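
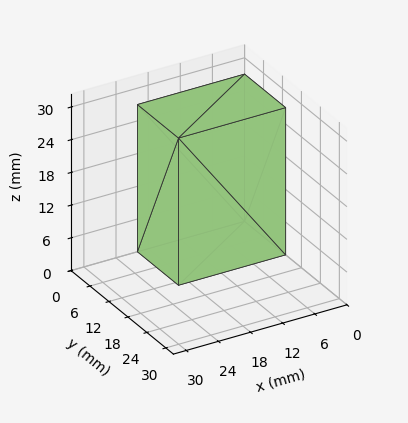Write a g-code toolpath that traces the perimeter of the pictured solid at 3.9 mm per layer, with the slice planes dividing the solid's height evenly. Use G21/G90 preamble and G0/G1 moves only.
Reading the render: the shape is a rectangular box, roughly 20 × 13 mm footprint and 27 mm tall (dimensions read to the nearest mm from the axis ticks). For the g-code, the solid's height is divided into equal slices at the stated Δz and each level perimeter traced with G1 moves after a G0 lift.

; perimeter-only toolpath
G21 ; units = mm
G90 ; absolute positioning
G28 ; home
; layer 1
G0 Z3.9
G0 X0.0 Y0.0
G1 X20.0 Y0.0
G1 X20.0 Y13.0
G1 X0.0 Y13.0
G1 X0.0 Y0.0
; layer 2
G0 Z7.7
G0 X0.0 Y0.0
G1 X20.0 Y0.0
G1 X20.0 Y13.0
G1 X0.0 Y13.0
G1 X0.0 Y0.0
; layer 3
G0 Z11.6
G0 X0.0 Y0.0
G1 X20.0 Y0.0
G1 X20.0 Y13.0
G1 X0.0 Y13.0
G1 X0.0 Y0.0
; layer 4
G0 Z15.4
G0 X0.0 Y0.0
G1 X20.0 Y0.0
G1 X20.0 Y13.0
G1 X0.0 Y13.0
G1 X0.0 Y0.0
; layer 5
G0 Z19.3
G0 X0.0 Y0.0
G1 X20.0 Y0.0
G1 X20.0 Y13.0
G1 X0.0 Y13.0
G1 X0.0 Y0.0
; layer 6
G0 Z23.1
G0 X0.0 Y0.0
G1 X20.0 Y0.0
G1 X20.0 Y13.0
G1 X0.0 Y13.0
G1 X0.0 Y0.0
; layer 7
G0 Z27.0
G0 X0.0 Y0.0
G1 X20.0 Y0.0
G1 X20.0 Y13.0
G1 X0.0 Y13.0
G1 X0.0 Y0.0
M2 ; end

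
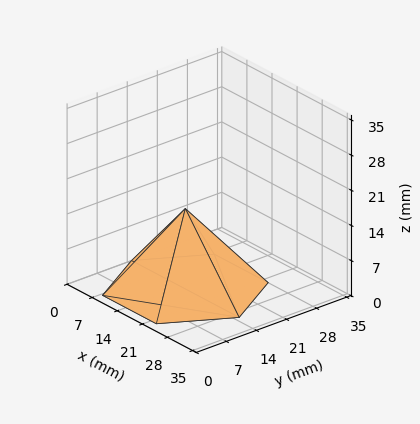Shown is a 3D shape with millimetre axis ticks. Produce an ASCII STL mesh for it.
Reading the render: the shape is a regular 6-sided pyramid, base circumscribed radius ≈ 15 mm, apex at z ≈ 16 mm (dimensions read to the nearest mm from the axis ticks). For the STL, each face is triangulated and given an outward normal.

solid part
  facet normal 0.0000 0.0000 -1.0000
    outer loop
      vertex 7.5 28.0 0.0
      vertex 22.5 28.0 0.0
      vertex 30.0 15.0 0.0
    endloop
  endfacet
  facet normal 0.0000 0.0000 -1.0000
    outer loop
      vertex 0.0 15.0 0.0
      vertex 7.5 28.0 0.0
      vertex 30.0 15.0 0.0
    endloop
  endfacet
  facet normal 0.0000 0.0000 -1.0000
    outer loop
      vertex 7.5 2.0 0.0
      vertex 0.0 15.0 0.0
      vertex 30.0 15.0 0.0
    endloop
  endfacet
  facet normal 0.0000 0.0000 -1.0000
    outer loop
      vertex 22.5 2.0 0.0
      vertex 7.5 2.0 0.0
      vertex 30.0 15.0 0.0
    endloop
  endfacet
  facet normal 0.6724 0.3879 0.6304
    outer loop
      vertex 30.0 15.0 0.0
      vertex 22.5 28.0 0.0
      vertex 15.0 15.0 16.0
    endloop
  endfacet
  facet normal 0.0000 0.7761 0.6306
    outer loop
      vertex 22.5 28.0 0.0
      vertex 7.5 28.0 0.0
      vertex 15.0 15.0 16.0
    endloop
  endfacet
  facet normal -0.6724 0.3879 0.6304
    outer loop
      vertex 7.5 28.0 0.0
      vertex 0.0 15.0 0.0
      vertex 15.0 15.0 16.0
    endloop
  endfacet
  facet normal -0.6724 -0.3879 0.6304
    outer loop
      vertex 0.0 15.0 0.0
      vertex 7.5 2.0 0.0
      vertex 15.0 15.0 16.0
    endloop
  endfacet
  facet normal 0.0000 -0.7761 0.6306
    outer loop
      vertex 7.5 2.0 0.0
      vertex 22.5 2.0 0.0
      vertex 15.0 15.0 16.0
    endloop
  endfacet
  facet normal 0.6724 -0.3879 0.6304
    outer loop
      vertex 22.5 2.0 0.0
      vertex 30.0 15.0 0.0
      vertex 15.0 15.0 16.0
    endloop
  endfacet
endsolid part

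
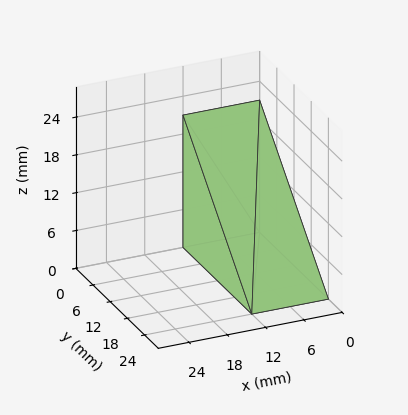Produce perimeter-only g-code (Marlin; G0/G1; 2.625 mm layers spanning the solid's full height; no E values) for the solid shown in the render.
Reading the render: the shape is a wedge (ramp): 12 × 24 mm base, rising to 21 mm along the y=0 edge and sloping linearly to z=0 at y=24 (dimensions read to the nearest mm from the axis ticks). For the g-code, the solid's height is divided into equal slices at the stated Δz and each level perimeter traced with G1 moves after a G0 lift.

; perimeter-only toolpath
G21 ; units = mm
G90 ; absolute positioning
G28 ; home
; layer 1
G0 Z2.625
G0 X0.000 Y0.000
G1 X12.000 Y0.000
G1 X12.000 Y21.000
G1 X0.000 Y21.000
G1 X0.000 Y0.000
; layer 2
G0 Z5.250
G0 X0.000 Y0.000
G1 X12.000 Y0.000
G1 X12.000 Y18.000
G1 X0.000 Y18.000
G1 X0.000 Y0.000
; layer 3
G0 Z7.875
G0 X0.000 Y0.000
G1 X12.000 Y0.000
G1 X12.000 Y15.000
G1 X0.000 Y15.000
G1 X0.000 Y0.000
; layer 4
G0 Z10.500
G0 X0.000 Y0.000
G1 X12.000 Y0.000
G1 X12.000 Y12.000
G1 X0.000 Y12.000
G1 X0.000 Y0.000
; layer 5
G0 Z13.125
G0 X0.000 Y0.000
G1 X12.000 Y0.000
G1 X12.000 Y9.000
G1 X0.000 Y9.000
G1 X0.000 Y0.000
; layer 6
G0 Z15.750
G0 X0.000 Y0.000
G1 X12.000 Y0.000
G1 X12.000 Y6.000
G1 X0.000 Y6.000
G1 X0.000 Y0.000
; layer 7
G0 Z18.375
G0 X0.000 Y0.000
G1 X12.000 Y0.000
G1 X12.000 Y3.000
G1 X0.000 Y3.000
G1 X0.000 Y0.000
M2 ; end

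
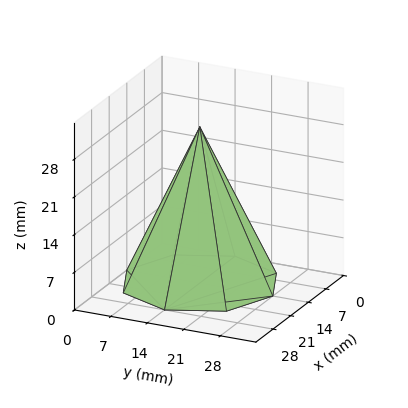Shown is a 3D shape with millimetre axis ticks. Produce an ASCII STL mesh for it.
Reading the render: the shape is a regular 8-sided pyramid, base circumscribed radius ≈ 14 mm, apex at z ≈ 29 mm (dimensions read to the nearest mm from the axis ticks). For the STL, each face is triangulated and given an outward normal.

solid part
  facet normal 0.0000 0.0000 -1.0000
    outer loop
      vertex 14.00 28.00 0.00
      vertex 23.90 23.90 0.00
      vertex 28.00 14.00 0.00
    endloop
  endfacet
  facet normal 0.0000 0.0000 -1.0000
    outer loop
      vertex 4.10 23.90 0.00
      vertex 14.00 28.00 0.00
      vertex 28.00 14.00 0.00
    endloop
  endfacet
  facet normal 0.0000 0.0000 -1.0000
    outer loop
      vertex 0.00 14.00 0.00
      vertex 4.10 23.90 0.00
      vertex 28.00 14.00 0.00
    endloop
  endfacet
  facet normal 0.0000 0.0000 -1.0000
    outer loop
      vertex 4.10 4.10 0.00
      vertex 0.00 14.00 0.00
      vertex 28.00 14.00 0.00
    endloop
  endfacet
  facet normal 0.0000 0.0000 -1.0000
    outer loop
      vertex 14.00 0.00 0.00
      vertex 4.10 4.10 0.00
      vertex 28.00 14.00 0.00
    endloop
  endfacet
  facet normal 0.0000 0.0000 -1.0000
    outer loop
      vertex 23.90 4.10 0.00
      vertex 14.00 0.00 0.00
      vertex 28.00 14.00 0.00
    endloop
  endfacet
  facet normal 0.8438 0.3494 0.4073
    outer loop
      vertex 28.00 14.00 0.00
      vertex 23.90 23.90 0.00
      vertex 14.00 14.00 29.00
    endloop
  endfacet
  facet normal 0.3494 0.8438 0.4073
    outer loop
      vertex 23.90 23.90 0.00
      vertex 14.00 28.00 0.00
      vertex 14.00 14.00 29.00
    endloop
  endfacet
  facet normal -0.3494 0.8438 0.4073
    outer loop
      vertex 14.00 28.00 0.00
      vertex 4.10 23.90 0.00
      vertex 14.00 14.00 29.00
    endloop
  endfacet
  facet normal -0.8438 0.3494 0.4073
    outer loop
      vertex 4.10 23.90 0.00
      vertex 0.00 14.00 0.00
      vertex 14.00 14.00 29.00
    endloop
  endfacet
  facet normal -0.8438 -0.3494 0.4073
    outer loop
      vertex 0.00 14.00 0.00
      vertex 4.10 4.10 0.00
      vertex 14.00 14.00 29.00
    endloop
  endfacet
  facet normal -0.3494 -0.8438 0.4073
    outer loop
      vertex 4.10 4.10 0.00
      vertex 14.00 0.00 0.00
      vertex 14.00 14.00 29.00
    endloop
  endfacet
  facet normal 0.3494 -0.8438 0.4073
    outer loop
      vertex 14.00 0.00 0.00
      vertex 23.90 4.10 0.00
      vertex 14.00 14.00 29.00
    endloop
  endfacet
  facet normal 0.8438 -0.3494 0.4073
    outer loop
      vertex 23.90 4.10 0.00
      vertex 28.00 14.00 0.00
      vertex 14.00 14.00 29.00
    endloop
  endfacet
endsolid part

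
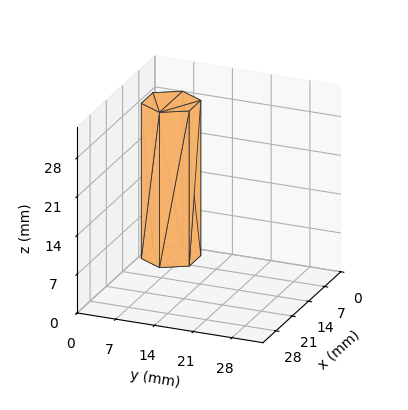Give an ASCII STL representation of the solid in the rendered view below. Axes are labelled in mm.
Reading the render: the shape is a regular 6-sided prism (a cylinder approximated with 6 flat sides), circumscribed radius ≈ 5 mm, height ≈ 28 mm (dimensions read to the nearest mm from the axis ticks). For the STL, each face is triangulated and given an outward normal.

solid part
  facet normal 0.0000 0.0000 -1.0000
    outer loop
      vertex 2.500 9.330 0.000
      vertex 7.500 9.330 0.000
      vertex 10.000 5.000 0.000
    endloop
  endfacet
  facet normal 0.0000 0.0000 -1.0000
    outer loop
      vertex 0.000 5.000 0.000
      vertex 2.500 9.330 0.000
      vertex 10.000 5.000 0.000
    endloop
  endfacet
  facet normal 0.0000 0.0000 -1.0000
    outer loop
      vertex 2.500 0.670 0.000
      vertex 0.000 5.000 0.000
      vertex 10.000 5.000 0.000
    endloop
  endfacet
  facet normal 0.0000 0.0000 -1.0000
    outer loop
      vertex 7.500 0.670 0.000
      vertex 2.500 0.670 0.000
      vertex 10.000 5.000 0.000
    endloop
  endfacet
  facet normal 0.0000 0.0000 1.0000
    outer loop
      vertex 10.000 5.000 28.000
      vertex 7.500 9.330 28.000
      vertex 2.500 9.330 28.000
    endloop
  endfacet
  facet normal 0.0000 0.0000 1.0000
    outer loop
      vertex 10.000 5.000 28.000
      vertex 2.500 9.330 28.000
      vertex 0.000 5.000 28.000
    endloop
  endfacet
  facet normal 0.0000 0.0000 1.0000
    outer loop
      vertex 10.000 5.000 28.000
      vertex 0.000 5.000 28.000
      vertex 2.500 0.670 28.000
    endloop
  endfacet
  facet normal 0.0000 0.0000 1.0000
    outer loop
      vertex 10.000 5.000 28.000
      vertex 2.500 0.670 28.000
      vertex 7.500 0.670 28.000
    endloop
  endfacet
  facet normal 0.8660 0.5000 0.0000
    outer loop
      vertex 10.000 5.000 0.000
      vertex 7.500 9.330 0.000
      vertex 7.500 9.330 28.000
    endloop
  endfacet
  facet normal 0.8660 0.5000 0.0000
    outer loop
      vertex 10.000 5.000 0.000
      vertex 7.500 9.330 28.000
      vertex 10.000 5.000 28.000
    endloop
  endfacet
  facet normal 0.0000 1.0000 0.0000
    outer loop
      vertex 7.500 9.330 0.000
      vertex 2.500 9.330 0.000
      vertex 2.500 9.330 28.000
    endloop
  endfacet
  facet normal 0.0000 1.0000 0.0000
    outer loop
      vertex 7.500 9.330 0.000
      vertex 2.500 9.330 28.000
      vertex 7.500 9.330 28.000
    endloop
  endfacet
  facet normal -0.8660 0.5000 0.0000
    outer loop
      vertex 2.500 9.330 0.000
      vertex 0.000 5.000 0.000
      vertex 0.000 5.000 28.000
    endloop
  endfacet
  facet normal -0.8660 0.5000 0.0000
    outer loop
      vertex 2.500 9.330 0.000
      vertex 0.000 5.000 28.000
      vertex 2.500 9.330 28.000
    endloop
  endfacet
  facet normal -0.8660 -0.5000 0.0000
    outer loop
      vertex 0.000 5.000 0.000
      vertex 2.500 0.670 0.000
      vertex 2.500 0.670 28.000
    endloop
  endfacet
  facet normal -0.8660 -0.5000 0.0000
    outer loop
      vertex 0.000 5.000 0.000
      vertex 2.500 0.670 28.000
      vertex 0.000 5.000 28.000
    endloop
  endfacet
  facet normal 0.0000 -1.0000 0.0000
    outer loop
      vertex 2.500 0.670 0.000
      vertex 7.500 0.670 0.000
      vertex 7.500 0.670 28.000
    endloop
  endfacet
  facet normal 0.0000 -1.0000 0.0000
    outer loop
      vertex 2.500 0.670 0.000
      vertex 7.500 0.670 28.000
      vertex 2.500 0.670 28.000
    endloop
  endfacet
  facet normal 0.8660 -0.5000 0.0000
    outer loop
      vertex 7.500 0.670 0.000
      vertex 10.000 5.000 0.000
      vertex 10.000 5.000 28.000
    endloop
  endfacet
  facet normal 0.8660 -0.5000 0.0000
    outer loop
      vertex 7.500 0.670 0.000
      vertex 10.000 5.000 28.000
      vertex 7.500 0.670 28.000
    endloop
  endfacet
endsolid part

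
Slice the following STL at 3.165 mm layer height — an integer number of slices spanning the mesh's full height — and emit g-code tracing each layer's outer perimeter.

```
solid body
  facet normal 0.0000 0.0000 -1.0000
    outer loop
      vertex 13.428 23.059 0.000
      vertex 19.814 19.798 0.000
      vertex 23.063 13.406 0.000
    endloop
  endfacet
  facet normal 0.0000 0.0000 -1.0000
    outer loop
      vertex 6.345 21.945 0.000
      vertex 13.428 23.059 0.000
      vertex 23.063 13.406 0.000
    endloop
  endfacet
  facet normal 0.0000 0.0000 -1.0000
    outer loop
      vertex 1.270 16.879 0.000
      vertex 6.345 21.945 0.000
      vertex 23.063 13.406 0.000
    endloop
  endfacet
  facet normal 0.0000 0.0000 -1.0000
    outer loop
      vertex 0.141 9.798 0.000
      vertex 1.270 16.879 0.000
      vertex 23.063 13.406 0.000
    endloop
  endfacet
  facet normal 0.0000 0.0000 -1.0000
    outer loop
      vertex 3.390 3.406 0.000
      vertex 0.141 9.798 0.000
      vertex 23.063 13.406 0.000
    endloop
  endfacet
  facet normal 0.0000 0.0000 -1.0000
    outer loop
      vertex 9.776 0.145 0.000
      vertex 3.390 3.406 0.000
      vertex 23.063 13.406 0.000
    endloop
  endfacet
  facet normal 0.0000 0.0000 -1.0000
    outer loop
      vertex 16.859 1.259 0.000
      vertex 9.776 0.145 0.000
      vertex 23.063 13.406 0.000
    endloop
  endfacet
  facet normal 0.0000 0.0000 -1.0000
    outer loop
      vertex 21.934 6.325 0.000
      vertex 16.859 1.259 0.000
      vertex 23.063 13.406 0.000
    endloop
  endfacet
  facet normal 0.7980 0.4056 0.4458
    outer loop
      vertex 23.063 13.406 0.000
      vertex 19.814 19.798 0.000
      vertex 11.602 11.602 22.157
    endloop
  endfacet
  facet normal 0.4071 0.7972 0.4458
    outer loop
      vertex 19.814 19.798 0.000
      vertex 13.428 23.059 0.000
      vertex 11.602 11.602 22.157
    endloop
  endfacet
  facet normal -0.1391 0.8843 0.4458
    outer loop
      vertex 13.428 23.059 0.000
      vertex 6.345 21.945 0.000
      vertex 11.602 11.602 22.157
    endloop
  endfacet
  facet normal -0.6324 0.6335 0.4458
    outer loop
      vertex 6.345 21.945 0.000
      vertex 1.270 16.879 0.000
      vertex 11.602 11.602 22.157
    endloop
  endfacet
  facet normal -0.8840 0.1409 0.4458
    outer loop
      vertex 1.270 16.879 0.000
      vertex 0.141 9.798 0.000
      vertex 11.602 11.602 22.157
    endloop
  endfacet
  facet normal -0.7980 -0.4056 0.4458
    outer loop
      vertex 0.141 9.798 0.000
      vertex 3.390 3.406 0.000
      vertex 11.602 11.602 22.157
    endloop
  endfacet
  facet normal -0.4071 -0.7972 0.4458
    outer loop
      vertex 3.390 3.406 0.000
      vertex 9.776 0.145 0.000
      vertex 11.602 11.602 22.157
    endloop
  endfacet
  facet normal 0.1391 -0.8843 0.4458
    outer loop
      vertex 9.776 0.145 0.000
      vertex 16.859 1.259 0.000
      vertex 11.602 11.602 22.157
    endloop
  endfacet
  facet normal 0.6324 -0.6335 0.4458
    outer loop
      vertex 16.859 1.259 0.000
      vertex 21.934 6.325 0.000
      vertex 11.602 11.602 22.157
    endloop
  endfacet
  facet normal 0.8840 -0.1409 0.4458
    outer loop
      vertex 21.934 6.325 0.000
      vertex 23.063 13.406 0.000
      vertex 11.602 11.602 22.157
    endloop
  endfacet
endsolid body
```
; perimeter-only toolpath
G21 ; units = mm
G90 ; absolute positioning
G28 ; home
; layer 1
G0 Z3.165
G0 X21.426 Y13.148
G1 X18.641 Y18.627
G1 X13.167 Y21.422
G1 X7.096 Y20.467
G1 X2.746 Y16.125
G1 X1.778 Y10.056
G1 X4.563 Y4.577
G1 X10.037 Y1.782
G1 X16.108 Y2.737
G1 X20.458 Y7.079
G1 X21.426 Y13.148
; layer 2
G0 Z6.331
G0 X19.788 Y12.891
G1 X17.468 Y17.456
G1 X12.906 Y19.786
G1 X7.847 Y18.990
G1 X4.222 Y15.371
G1 X3.416 Y10.313
G1 X5.736 Y5.748
G1 X10.298 Y3.418
G1 X15.357 Y4.214
G1 X18.982 Y7.833
G1 X19.788 Y12.891
; layer 3
G0 Z9.496
G0 X18.151 Y12.633
G1 X16.295 Y16.285
G1 X12.645 Y18.149
G1 X8.598 Y17.512
G1 X5.698 Y14.617
G1 X5.053 Y10.571
G1 X6.909 Y6.919
G1 X10.559 Y5.055
G1 X14.606 Y5.692
G1 X17.506 Y8.587
G1 X18.151 Y12.633
; layer 4
G0 Z12.661
G0 X16.514 Y12.375
G1 X15.121 Y15.115
G1 X12.385 Y16.512
G1 X9.349 Y16.035
G1 X7.174 Y13.864
G1 X6.690 Y10.829
G1 X8.083 Y8.089
G1 X10.819 Y6.692
G1 X13.855 Y7.169
G1 X16.030 Y9.340
G1 X16.514 Y12.375
; layer 5
G0 Z15.826
G0 X14.877 Y12.117
G1 X13.948 Y13.944
G1 X12.124 Y14.875
G1 X10.100 Y14.557
G1 X8.650 Y13.110
G1 X8.327 Y11.087
G1 X9.256 Y9.260
G1 X11.080 Y8.329
G1 X13.104 Y8.647
G1 X14.554 Y10.094
G1 X14.877 Y12.117
; layer 6
G0 Z18.992
G0 X13.239 Y11.860
G1 X12.775 Y12.773
G1 X11.863 Y13.239
G1 X10.851 Y13.080
G1 X10.126 Y12.356
G1 X9.965 Y11.344
G1 X10.429 Y10.431
G1 X11.341 Y9.965
G1 X12.353 Y10.124
G1 X13.078 Y10.848
G1 X13.239 Y11.860
M2 ; end

The solid is a regular 10-sided pyramid, base circumscribed radius ≈ 11.6 mm, apex at z ≈ 22.2 mm. Slicing at Δz = 3.165 mm — 7 equal slices spanning the solid's height, so layer i sits at z = i·h/7 — gives 6 non-empty perimeters. Each is a 10-segment closed polygon; G0 lifts to the layer z and rapids to the start vertex, then G1 traces the edges. The cross-section shrinks linearly with z (the slice at the apex is degenerate and omitted).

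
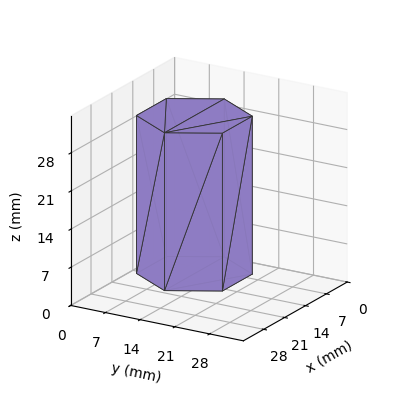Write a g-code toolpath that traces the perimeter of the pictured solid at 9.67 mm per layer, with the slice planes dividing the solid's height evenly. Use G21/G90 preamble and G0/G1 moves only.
Reading the render: the shape is a regular 6-sided prism (a cylinder approximated with 6 flat sides), circumscribed radius ≈ 10 mm, height ≈ 29 mm (dimensions read to the nearest mm from the axis ticks). For the g-code, the solid's height is divided into equal slices at the stated Δz and each level perimeter traced with G1 moves after a G0 lift.

; perimeter-only toolpath
G21 ; units = mm
G90 ; absolute positioning
G28 ; home
; layer 1
G0 Z9.67
G0 X20.00 Y10.00
G1 X15.00 Y18.66
G1 X5.00 Y18.66
G1 X0.00 Y10.00
G1 X5.00 Y1.34
G1 X15.00 Y1.34
G1 X20.00 Y10.00
; layer 2
G0 Z19.33
G0 X20.00 Y10.00
G1 X15.00 Y18.66
G1 X5.00 Y18.66
G1 X0.00 Y10.00
G1 X5.00 Y1.34
G1 X15.00 Y1.34
G1 X20.00 Y10.00
; layer 3
G0 Z29.00
G0 X20.00 Y10.00
G1 X15.00 Y18.66
G1 X5.00 Y18.66
G1 X0.00 Y10.00
G1 X5.00 Y1.34
G1 X15.00 Y1.34
G1 X20.00 Y10.00
M2 ; end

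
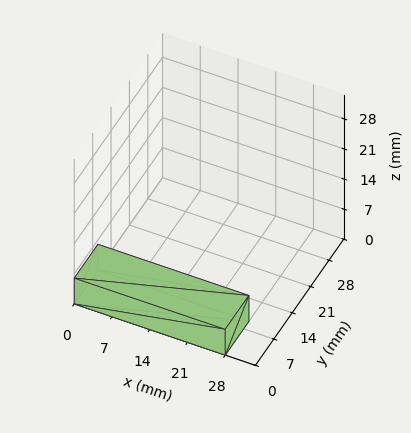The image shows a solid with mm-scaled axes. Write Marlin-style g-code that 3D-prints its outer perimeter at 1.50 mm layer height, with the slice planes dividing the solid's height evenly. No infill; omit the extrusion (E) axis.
Reading the render: the shape is a rectangular box, roughly 28 × 9 mm footprint and 6 mm tall (dimensions read to the nearest mm from the axis ticks). For the g-code, the solid's height is divided into equal slices at the stated Δz and each level perimeter traced with G1 moves after a G0 lift.

; perimeter-only toolpath
G21 ; units = mm
G90 ; absolute positioning
G28 ; home
; layer 1
G0 Z1.50
G0 X0.00 Y0.00
G1 X28.00 Y0.00
G1 X28.00 Y9.00
G1 X0.00 Y9.00
G1 X0.00 Y0.00
; layer 2
G0 Z3.00
G0 X0.00 Y0.00
G1 X28.00 Y0.00
G1 X28.00 Y9.00
G1 X0.00 Y9.00
G1 X0.00 Y0.00
; layer 3
G0 Z4.50
G0 X0.00 Y0.00
G1 X28.00 Y0.00
G1 X28.00 Y9.00
G1 X0.00 Y9.00
G1 X0.00 Y0.00
; layer 4
G0 Z6.00
G0 X0.00 Y0.00
G1 X28.00 Y0.00
G1 X28.00 Y9.00
G1 X0.00 Y9.00
G1 X0.00 Y0.00
M2 ; end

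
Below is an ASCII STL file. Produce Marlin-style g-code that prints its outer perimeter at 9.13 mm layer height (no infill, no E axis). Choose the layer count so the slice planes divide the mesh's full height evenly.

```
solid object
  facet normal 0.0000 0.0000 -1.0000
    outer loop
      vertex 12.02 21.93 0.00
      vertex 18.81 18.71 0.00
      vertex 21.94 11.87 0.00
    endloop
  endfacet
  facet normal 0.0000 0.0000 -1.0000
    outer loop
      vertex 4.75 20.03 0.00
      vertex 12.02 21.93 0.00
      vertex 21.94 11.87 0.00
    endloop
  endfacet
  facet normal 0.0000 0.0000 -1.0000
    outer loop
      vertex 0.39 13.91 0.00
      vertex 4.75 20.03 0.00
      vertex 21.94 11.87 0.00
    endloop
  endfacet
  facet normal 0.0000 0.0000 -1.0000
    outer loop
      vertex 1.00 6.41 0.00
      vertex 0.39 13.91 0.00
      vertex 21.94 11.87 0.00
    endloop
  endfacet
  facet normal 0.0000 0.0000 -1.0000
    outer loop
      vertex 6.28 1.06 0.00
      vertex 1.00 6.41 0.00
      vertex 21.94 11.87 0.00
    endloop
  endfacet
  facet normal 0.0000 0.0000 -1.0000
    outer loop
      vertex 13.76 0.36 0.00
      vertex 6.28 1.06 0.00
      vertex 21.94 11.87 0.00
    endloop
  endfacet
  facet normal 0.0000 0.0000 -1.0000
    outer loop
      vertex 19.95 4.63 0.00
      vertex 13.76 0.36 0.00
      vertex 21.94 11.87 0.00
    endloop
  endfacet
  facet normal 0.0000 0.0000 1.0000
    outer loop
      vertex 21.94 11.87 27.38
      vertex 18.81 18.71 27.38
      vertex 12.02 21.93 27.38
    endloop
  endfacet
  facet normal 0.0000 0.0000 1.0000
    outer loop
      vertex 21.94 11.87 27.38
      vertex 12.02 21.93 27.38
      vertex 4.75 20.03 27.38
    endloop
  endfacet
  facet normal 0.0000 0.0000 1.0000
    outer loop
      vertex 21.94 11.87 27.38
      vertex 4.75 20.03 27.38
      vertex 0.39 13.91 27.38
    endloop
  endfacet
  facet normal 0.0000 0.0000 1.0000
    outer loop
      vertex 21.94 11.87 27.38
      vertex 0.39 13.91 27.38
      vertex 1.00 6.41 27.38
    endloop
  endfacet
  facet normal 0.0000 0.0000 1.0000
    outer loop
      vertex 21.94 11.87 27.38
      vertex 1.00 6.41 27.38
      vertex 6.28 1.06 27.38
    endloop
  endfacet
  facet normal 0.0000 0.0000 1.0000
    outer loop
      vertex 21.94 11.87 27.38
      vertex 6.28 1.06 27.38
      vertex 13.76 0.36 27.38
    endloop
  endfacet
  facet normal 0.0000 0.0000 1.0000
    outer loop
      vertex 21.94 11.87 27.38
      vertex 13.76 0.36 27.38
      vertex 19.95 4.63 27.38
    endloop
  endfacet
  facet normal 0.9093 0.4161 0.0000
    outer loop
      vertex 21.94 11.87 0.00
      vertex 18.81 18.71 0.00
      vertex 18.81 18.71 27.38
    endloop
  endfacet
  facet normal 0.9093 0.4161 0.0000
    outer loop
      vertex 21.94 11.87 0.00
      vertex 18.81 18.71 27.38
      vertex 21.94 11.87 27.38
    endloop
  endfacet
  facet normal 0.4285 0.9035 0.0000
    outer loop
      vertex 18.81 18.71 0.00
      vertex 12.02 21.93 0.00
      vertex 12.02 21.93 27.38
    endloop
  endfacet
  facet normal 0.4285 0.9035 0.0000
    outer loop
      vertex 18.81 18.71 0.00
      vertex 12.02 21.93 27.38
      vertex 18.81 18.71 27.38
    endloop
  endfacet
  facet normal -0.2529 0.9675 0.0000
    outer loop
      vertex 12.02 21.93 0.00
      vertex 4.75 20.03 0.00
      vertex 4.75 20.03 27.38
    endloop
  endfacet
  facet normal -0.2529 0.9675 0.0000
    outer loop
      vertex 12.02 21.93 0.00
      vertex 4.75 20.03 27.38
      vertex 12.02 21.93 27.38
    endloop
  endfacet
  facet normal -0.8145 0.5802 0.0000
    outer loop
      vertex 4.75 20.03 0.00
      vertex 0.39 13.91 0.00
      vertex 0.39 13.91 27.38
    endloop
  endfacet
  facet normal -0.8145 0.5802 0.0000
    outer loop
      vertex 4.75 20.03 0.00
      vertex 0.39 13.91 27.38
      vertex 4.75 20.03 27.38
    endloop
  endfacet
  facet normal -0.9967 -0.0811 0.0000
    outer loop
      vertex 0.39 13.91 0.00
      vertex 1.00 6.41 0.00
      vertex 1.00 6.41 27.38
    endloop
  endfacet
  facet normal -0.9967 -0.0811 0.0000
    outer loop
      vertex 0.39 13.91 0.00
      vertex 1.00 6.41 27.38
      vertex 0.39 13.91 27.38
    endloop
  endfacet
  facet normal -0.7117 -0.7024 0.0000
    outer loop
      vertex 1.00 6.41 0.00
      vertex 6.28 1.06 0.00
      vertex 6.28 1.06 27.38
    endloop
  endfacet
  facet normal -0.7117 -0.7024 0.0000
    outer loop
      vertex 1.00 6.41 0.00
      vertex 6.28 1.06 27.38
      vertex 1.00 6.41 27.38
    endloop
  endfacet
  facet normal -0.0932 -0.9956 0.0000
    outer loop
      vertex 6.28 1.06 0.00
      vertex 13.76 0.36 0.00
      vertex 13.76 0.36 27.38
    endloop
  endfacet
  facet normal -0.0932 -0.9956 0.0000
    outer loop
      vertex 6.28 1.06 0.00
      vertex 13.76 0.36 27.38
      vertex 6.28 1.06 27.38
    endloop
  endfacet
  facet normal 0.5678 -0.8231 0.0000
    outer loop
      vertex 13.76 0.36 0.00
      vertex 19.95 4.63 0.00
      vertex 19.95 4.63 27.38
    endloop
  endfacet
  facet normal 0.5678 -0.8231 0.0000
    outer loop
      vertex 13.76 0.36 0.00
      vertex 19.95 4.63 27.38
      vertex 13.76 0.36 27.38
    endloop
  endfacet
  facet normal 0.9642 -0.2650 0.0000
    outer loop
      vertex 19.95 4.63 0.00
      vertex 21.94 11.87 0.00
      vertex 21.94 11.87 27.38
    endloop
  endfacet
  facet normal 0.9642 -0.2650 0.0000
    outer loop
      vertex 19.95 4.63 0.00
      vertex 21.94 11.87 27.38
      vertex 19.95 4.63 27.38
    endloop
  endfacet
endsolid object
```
; perimeter-only toolpath
G21 ; units = mm
G90 ; absolute positioning
G28 ; home
; layer 1
G0 Z9.13
G0 X21.94 Y11.87
G1 X18.81 Y18.71
G1 X12.02 Y21.93
G1 X4.75 Y20.03
G1 X0.39 Y13.91
G1 X1.00 Y6.41
G1 X6.28 Y1.06
G1 X13.76 Y0.36
G1 X19.95 Y4.63
G1 X21.94 Y11.87
; layer 2
G0 Z18.25
G0 X21.94 Y11.87
G1 X18.81 Y18.71
G1 X12.02 Y21.93
G1 X4.75 Y20.03
G1 X0.39 Y13.91
G1 X1.00 Y6.41
G1 X6.28 Y1.06
G1 X13.76 Y0.36
G1 X19.95 Y4.63
G1 X21.94 Y11.87
; layer 3
G0 Z27.38
G0 X21.94 Y11.87
G1 X18.81 Y18.71
G1 X12.02 Y21.93
G1 X4.75 Y20.03
G1 X0.39 Y13.91
G1 X1.00 Y6.41
G1 X6.28 Y1.06
G1 X13.76 Y0.36
G1 X19.95 Y4.63
G1 X21.94 Y11.87
M2 ; end

The solid is a regular 9-sided prism (a cylinder approximated with 9 flat sides), circumscribed radius ≈ 11 mm, height ≈ 27.4 mm. Slicing at Δz = 9.13 mm — 3 equal slices spanning the solid's height, so layer i sits at z = i·h/3 — gives 3 non-empty perimeters. Each is a 9-segment closed polygon; G0 lifts to the layer z and rapids to the start vertex, then G1 traces the edges.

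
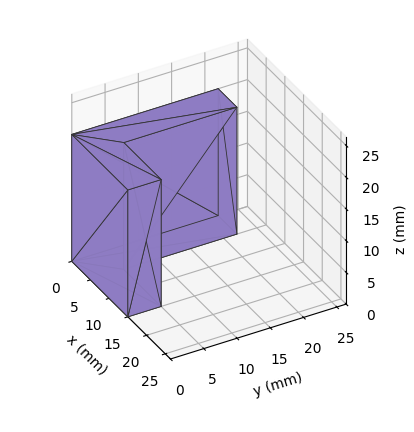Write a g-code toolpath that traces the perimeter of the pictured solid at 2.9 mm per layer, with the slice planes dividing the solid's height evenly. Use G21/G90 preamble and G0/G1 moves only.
Reading the render: the shape is an L-shaped prism: outer 15 × 22 mm, arm thicknesses ≈ 5 mm (horizontal) and 5 mm (vertical), extruded 20 mm in z (dimensions read to the nearest mm from the axis ticks). For the g-code, the solid's height is divided into equal slices at the stated Δz and each level perimeter traced with G1 moves after a G0 lift.

; perimeter-only toolpath
G21 ; units = mm
G90 ; absolute positioning
G28 ; home
; layer 1
G0 Z2.9
G0 X0.0 Y0.0
G1 X15.0 Y0.0
G1 X15.0 Y5.0
G1 X5.0 Y5.0
G1 X5.0 Y22.0
G1 X0.0 Y22.0
G1 X0.0 Y0.0
; layer 2
G0 Z5.7
G0 X0.0 Y0.0
G1 X15.0 Y0.0
G1 X15.0 Y5.0
G1 X5.0 Y5.0
G1 X5.0 Y22.0
G1 X0.0 Y22.0
G1 X0.0 Y0.0
; layer 3
G0 Z8.6
G0 X0.0 Y0.0
G1 X15.0 Y0.0
G1 X15.0 Y5.0
G1 X5.0 Y5.0
G1 X5.0 Y22.0
G1 X0.0 Y22.0
G1 X0.0 Y0.0
; layer 4
G0 Z11.4
G0 X0.0 Y0.0
G1 X15.0 Y0.0
G1 X15.0 Y5.0
G1 X5.0 Y5.0
G1 X5.0 Y22.0
G1 X0.0 Y22.0
G1 X0.0 Y0.0
; layer 5
G0 Z14.3
G0 X0.0 Y0.0
G1 X15.0 Y0.0
G1 X15.0 Y5.0
G1 X5.0 Y5.0
G1 X5.0 Y22.0
G1 X0.0 Y22.0
G1 X0.0 Y0.0
; layer 6
G0 Z17.1
G0 X0.0 Y0.0
G1 X15.0 Y0.0
G1 X15.0 Y5.0
G1 X5.0 Y5.0
G1 X5.0 Y22.0
G1 X0.0 Y22.0
G1 X0.0 Y0.0
; layer 7
G0 Z20.0
G0 X0.0 Y0.0
G1 X15.0 Y0.0
G1 X15.0 Y5.0
G1 X5.0 Y5.0
G1 X5.0 Y22.0
G1 X0.0 Y22.0
G1 X0.0 Y0.0
M2 ; end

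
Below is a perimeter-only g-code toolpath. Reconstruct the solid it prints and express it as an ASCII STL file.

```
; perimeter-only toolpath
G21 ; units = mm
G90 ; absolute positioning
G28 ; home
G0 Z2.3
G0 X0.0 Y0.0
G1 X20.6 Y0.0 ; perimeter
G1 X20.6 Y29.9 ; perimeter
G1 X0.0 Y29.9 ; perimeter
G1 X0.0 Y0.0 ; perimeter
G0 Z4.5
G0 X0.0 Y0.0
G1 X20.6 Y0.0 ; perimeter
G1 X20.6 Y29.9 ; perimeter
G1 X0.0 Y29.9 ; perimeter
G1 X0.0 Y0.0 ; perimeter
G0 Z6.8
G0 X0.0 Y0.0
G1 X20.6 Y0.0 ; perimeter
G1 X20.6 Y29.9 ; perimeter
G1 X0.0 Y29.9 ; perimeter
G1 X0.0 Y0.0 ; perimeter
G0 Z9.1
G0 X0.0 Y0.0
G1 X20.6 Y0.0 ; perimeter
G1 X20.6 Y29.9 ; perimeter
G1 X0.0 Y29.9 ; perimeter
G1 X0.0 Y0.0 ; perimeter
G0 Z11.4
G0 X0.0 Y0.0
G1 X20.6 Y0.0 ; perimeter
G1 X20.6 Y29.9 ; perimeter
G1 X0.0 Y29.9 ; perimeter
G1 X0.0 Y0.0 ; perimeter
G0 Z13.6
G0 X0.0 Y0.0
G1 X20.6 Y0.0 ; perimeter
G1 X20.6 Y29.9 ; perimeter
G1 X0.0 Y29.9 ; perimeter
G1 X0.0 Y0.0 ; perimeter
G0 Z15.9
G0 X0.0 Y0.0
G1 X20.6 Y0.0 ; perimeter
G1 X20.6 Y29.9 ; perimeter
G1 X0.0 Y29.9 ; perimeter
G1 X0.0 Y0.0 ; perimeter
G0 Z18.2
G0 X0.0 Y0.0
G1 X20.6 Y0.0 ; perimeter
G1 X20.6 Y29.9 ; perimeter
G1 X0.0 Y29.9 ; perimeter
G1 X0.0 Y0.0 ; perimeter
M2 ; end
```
solid part
  facet normal 0.0000 0.0000 -1.0000
    outer loop
      vertex 20.6 29.9 0.0
      vertex 20.6 0.0 0.0
      vertex 0.0 0.0 0.0
    endloop
  endfacet
  facet normal 0.0000 0.0000 -1.0000
    outer loop
      vertex 0.0 29.9 0.0
      vertex 20.6 29.9 0.0
      vertex 0.0 0.0 0.0
    endloop
  endfacet
  facet normal 0.0000 0.0000 1.0000
    outer loop
      vertex 0.0 0.0 18.2
      vertex 20.6 0.0 18.2
      vertex 20.6 29.9 18.2
    endloop
  endfacet
  facet normal 0.0000 0.0000 1.0000
    outer loop
      vertex 0.0 0.0 18.2
      vertex 20.6 29.9 18.2
      vertex 0.0 29.9 18.2
    endloop
  endfacet
  facet normal 0.0000 -1.0000 0.0000
    outer loop
      vertex 0.0 0.0 0.0
      vertex 20.6 0.0 0.0
      vertex 20.6 0.0 18.2
    endloop
  endfacet
  facet normal 0.0000 -1.0000 0.0000
    outer loop
      vertex 0.0 0.0 0.0
      vertex 20.6 0.0 18.2
      vertex 0.0 0.0 18.2
    endloop
  endfacet
  facet normal 0.0000 1.0000 0.0000
    outer loop
      vertex 20.6 29.9 18.2
      vertex 20.6 29.9 0.0
      vertex 0.0 29.9 0.0
    endloop
  endfacet
  facet normal 0.0000 1.0000 0.0000
    outer loop
      vertex 0.0 29.9 18.2
      vertex 20.6 29.9 18.2
      vertex 0.0 29.9 0.0
    endloop
  endfacet
  facet normal -1.0000 0.0000 0.0000
    outer loop
      vertex 0.0 29.9 18.2
      vertex 0.0 29.9 0.0
      vertex 0.0 0.0 0.0
    endloop
  endfacet
  facet normal -1.0000 0.0000 0.0000
    outer loop
      vertex 0.0 0.0 18.2
      vertex 0.0 29.9 18.2
      vertex 0.0 0.0 0.0
    endloop
  endfacet
  facet normal 1.0000 0.0000 0.0000
    outer loop
      vertex 20.6 0.0 0.0
      vertex 20.6 29.9 0.0
      vertex 20.6 29.9 18.2
    endloop
  endfacet
  facet normal 1.0000 0.0000 0.0000
    outer loop
      vertex 20.6 0.0 0.0
      vertex 20.6 29.9 18.2
      vertex 20.6 0.0 18.2
    endloop
  endfacet
endsolid part

The G0 Z moves step by Δz≈2.3 mm. Every layer's G1 loop is the same polygon, so the solid is a straight extrusion of it from z=0 to z≈18.2. Closing with flat bottom and top caps and triangulating gives 12 facets — a rectangular box, roughly 20.6 × 29.9 mm footprint and 18.2 mm tall.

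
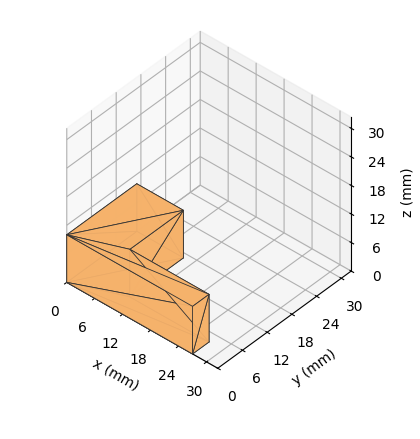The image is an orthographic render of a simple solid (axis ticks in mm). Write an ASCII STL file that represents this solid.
Reading the render: the shape is an L-shaped prism: outer 27 × 17 mm, arm thicknesses ≈ 4 mm (horizontal) and 10 mm (vertical), extruded 10 mm in z (dimensions read to the nearest mm from the axis ticks). For the STL, each face is triangulated and given an outward normal.

solid part
  facet normal 0.0000 0.0000 -1.0000
    outer loop
      vertex 27.00 4.00 0.00
      vertex 27.00 0.00 0.00
      vertex 0.00 0.00 0.00
    endloop
  endfacet
  facet normal 0.0000 0.0000 -1.0000
    outer loop
      vertex 10.00 4.00 0.00
      vertex 27.00 4.00 0.00
      vertex 0.00 0.00 0.00
    endloop
  endfacet
  facet normal 0.0000 0.0000 -1.0000
    outer loop
      vertex 10.00 17.00 0.00
      vertex 10.00 4.00 0.00
      vertex 0.00 0.00 0.00
    endloop
  endfacet
  facet normal 0.0000 0.0000 -1.0000
    outer loop
      vertex 0.00 17.00 0.00
      vertex 10.00 17.00 0.00
      vertex 0.00 0.00 0.00
    endloop
  endfacet
  facet normal 0.0000 0.0000 1.0000
    outer loop
      vertex 0.00 0.00 10.00
      vertex 27.00 0.00 10.00
      vertex 27.00 4.00 10.00
    endloop
  endfacet
  facet normal 0.0000 0.0000 1.0000
    outer loop
      vertex 0.00 0.00 10.00
      vertex 27.00 4.00 10.00
      vertex 10.00 4.00 10.00
    endloop
  endfacet
  facet normal 0.0000 0.0000 1.0000
    outer loop
      vertex 0.00 0.00 10.00
      vertex 10.00 4.00 10.00
      vertex 10.00 17.00 10.00
    endloop
  endfacet
  facet normal 0.0000 0.0000 1.0000
    outer loop
      vertex 0.00 0.00 10.00
      vertex 10.00 17.00 10.00
      vertex 0.00 17.00 10.00
    endloop
  endfacet
  facet normal 0.0000 -1.0000 0.0000
    outer loop
      vertex 0.00 0.00 0.00
      vertex 27.00 0.00 0.00
      vertex 27.00 0.00 10.00
    endloop
  endfacet
  facet normal 0.0000 -1.0000 0.0000
    outer loop
      vertex 0.00 0.00 0.00
      vertex 27.00 0.00 10.00
      vertex 0.00 0.00 10.00
    endloop
  endfacet
  facet normal 1.0000 0.0000 0.0000
    outer loop
      vertex 27.00 0.00 0.00
      vertex 27.00 4.00 0.00
      vertex 27.00 4.00 10.00
    endloop
  endfacet
  facet normal 1.0000 0.0000 0.0000
    outer loop
      vertex 27.00 0.00 0.00
      vertex 27.00 4.00 10.00
      vertex 27.00 0.00 10.00
    endloop
  endfacet
  facet normal 0.0000 1.0000 0.0000
    outer loop
      vertex 27.00 4.00 0.00
      vertex 10.00 4.00 0.00
      vertex 10.00 4.00 10.00
    endloop
  endfacet
  facet normal 0.0000 1.0000 0.0000
    outer loop
      vertex 27.00 4.00 0.00
      vertex 10.00 4.00 10.00
      vertex 27.00 4.00 10.00
    endloop
  endfacet
  facet normal 1.0000 0.0000 0.0000
    outer loop
      vertex 10.00 4.00 0.00
      vertex 10.00 17.00 0.00
      vertex 10.00 17.00 10.00
    endloop
  endfacet
  facet normal 1.0000 0.0000 0.0000
    outer loop
      vertex 10.00 4.00 0.00
      vertex 10.00 17.00 10.00
      vertex 10.00 4.00 10.00
    endloop
  endfacet
  facet normal 0.0000 1.0000 0.0000
    outer loop
      vertex 10.00 17.00 0.00
      vertex 0.00 17.00 0.00
      vertex 0.00 17.00 10.00
    endloop
  endfacet
  facet normal 0.0000 1.0000 0.0000
    outer loop
      vertex 10.00 17.00 0.00
      vertex 0.00 17.00 10.00
      vertex 10.00 17.00 10.00
    endloop
  endfacet
  facet normal -1.0000 0.0000 0.0000
    outer loop
      vertex 0.00 17.00 0.00
      vertex 0.00 0.00 0.00
      vertex 0.00 0.00 10.00
    endloop
  endfacet
  facet normal -1.0000 0.0000 0.0000
    outer loop
      vertex 0.00 17.00 0.00
      vertex 0.00 0.00 10.00
      vertex 0.00 17.00 10.00
    endloop
  endfacet
endsolid part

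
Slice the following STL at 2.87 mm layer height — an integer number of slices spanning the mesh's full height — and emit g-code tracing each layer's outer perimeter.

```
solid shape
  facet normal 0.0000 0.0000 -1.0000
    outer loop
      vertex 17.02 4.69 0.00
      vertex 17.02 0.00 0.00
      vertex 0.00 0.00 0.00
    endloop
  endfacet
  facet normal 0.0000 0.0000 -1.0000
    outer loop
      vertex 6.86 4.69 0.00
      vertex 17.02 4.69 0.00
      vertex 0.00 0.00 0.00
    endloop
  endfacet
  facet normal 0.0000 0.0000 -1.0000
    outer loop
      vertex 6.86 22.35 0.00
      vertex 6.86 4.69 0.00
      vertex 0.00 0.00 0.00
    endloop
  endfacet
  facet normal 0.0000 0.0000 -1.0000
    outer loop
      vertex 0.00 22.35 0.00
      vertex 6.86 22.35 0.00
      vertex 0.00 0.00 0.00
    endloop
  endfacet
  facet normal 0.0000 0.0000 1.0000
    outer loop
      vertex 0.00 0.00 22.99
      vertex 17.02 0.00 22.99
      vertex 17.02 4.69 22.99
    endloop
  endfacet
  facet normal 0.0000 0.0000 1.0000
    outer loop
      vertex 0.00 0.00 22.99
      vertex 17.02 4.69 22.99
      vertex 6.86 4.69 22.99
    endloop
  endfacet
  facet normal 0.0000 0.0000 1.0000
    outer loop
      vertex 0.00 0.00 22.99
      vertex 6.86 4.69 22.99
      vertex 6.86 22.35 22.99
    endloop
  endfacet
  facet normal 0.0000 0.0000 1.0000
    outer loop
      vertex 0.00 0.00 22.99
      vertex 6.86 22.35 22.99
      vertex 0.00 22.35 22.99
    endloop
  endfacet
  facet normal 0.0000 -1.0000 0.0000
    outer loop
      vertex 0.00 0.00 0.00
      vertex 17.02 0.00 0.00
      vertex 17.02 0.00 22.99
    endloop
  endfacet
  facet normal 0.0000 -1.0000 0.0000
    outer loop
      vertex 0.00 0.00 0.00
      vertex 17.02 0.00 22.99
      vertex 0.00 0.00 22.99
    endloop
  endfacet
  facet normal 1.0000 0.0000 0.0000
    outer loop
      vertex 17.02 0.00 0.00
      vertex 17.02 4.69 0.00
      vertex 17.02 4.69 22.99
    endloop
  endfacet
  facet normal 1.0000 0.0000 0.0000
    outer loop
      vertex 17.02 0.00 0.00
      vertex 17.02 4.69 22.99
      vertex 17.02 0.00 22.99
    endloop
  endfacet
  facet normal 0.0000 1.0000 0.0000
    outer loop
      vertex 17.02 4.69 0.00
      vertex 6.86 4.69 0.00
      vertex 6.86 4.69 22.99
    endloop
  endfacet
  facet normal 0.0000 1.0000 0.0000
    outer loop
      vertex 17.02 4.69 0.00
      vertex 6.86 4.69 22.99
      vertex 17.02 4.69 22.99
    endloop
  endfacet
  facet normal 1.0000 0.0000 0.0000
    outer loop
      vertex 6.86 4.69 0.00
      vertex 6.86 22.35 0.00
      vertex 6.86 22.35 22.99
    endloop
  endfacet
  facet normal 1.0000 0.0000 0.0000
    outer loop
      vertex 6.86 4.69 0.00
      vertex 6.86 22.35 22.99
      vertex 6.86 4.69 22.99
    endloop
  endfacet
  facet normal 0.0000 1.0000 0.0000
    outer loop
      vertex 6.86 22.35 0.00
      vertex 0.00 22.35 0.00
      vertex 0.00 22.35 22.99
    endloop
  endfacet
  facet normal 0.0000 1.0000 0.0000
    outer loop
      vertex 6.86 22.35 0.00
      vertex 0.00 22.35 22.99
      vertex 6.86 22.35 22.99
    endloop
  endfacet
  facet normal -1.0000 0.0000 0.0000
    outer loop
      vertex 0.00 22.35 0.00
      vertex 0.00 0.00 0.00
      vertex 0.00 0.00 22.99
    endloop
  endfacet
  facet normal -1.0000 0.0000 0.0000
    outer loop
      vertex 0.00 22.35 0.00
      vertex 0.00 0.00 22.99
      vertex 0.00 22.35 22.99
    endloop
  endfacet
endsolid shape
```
; perimeter-only toolpath
G21 ; units = mm
G90 ; absolute positioning
G28 ; home
; layer 1
G0 Z2.87
G0 X0.00 Y0.00
G1 X17.02 Y0.00
G1 X17.02 Y4.69
G1 X6.86 Y4.69
G1 X6.86 Y22.35
G1 X0.00 Y22.35
G1 X0.00 Y0.00
; layer 2
G0 Z5.75
G0 X0.00 Y0.00
G1 X17.02 Y0.00
G1 X17.02 Y4.69
G1 X6.86 Y4.69
G1 X6.86 Y22.35
G1 X0.00 Y22.35
G1 X0.00 Y0.00
; layer 3
G0 Z8.62
G0 X0.00 Y0.00
G1 X17.02 Y0.00
G1 X17.02 Y4.69
G1 X6.86 Y4.69
G1 X6.86 Y22.35
G1 X0.00 Y22.35
G1 X0.00 Y0.00
; layer 4
G0 Z11.49
G0 X0.00 Y0.00
G1 X17.02 Y0.00
G1 X17.02 Y4.69
G1 X6.86 Y4.69
G1 X6.86 Y22.35
G1 X0.00 Y22.35
G1 X0.00 Y0.00
; layer 5
G0 Z14.37
G0 X0.00 Y0.00
G1 X17.02 Y0.00
G1 X17.02 Y4.69
G1 X6.86 Y4.69
G1 X6.86 Y22.35
G1 X0.00 Y22.35
G1 X0.00 Y0.00
; layer 6
G0 Z17.24
G0 X0.00 Y0.00
G1 X17.02 Y0.00
G1 X17.02 Y4.69
G1 X6.86 Y4.69
G1 X6.86 Y22.35
G1 X0.00 Y22.35
G1 X0.00 Y0.00
; layer 7
G0 Z20.12
G0 X0.00 Y0.00
G1 X17.02 Y0.00
G1 X17.02 Y4.69
G1 X6.86 Y4.69
G1 X6.86 Y22.35
G1 X0.00 Y22.35
G1 X0.00 Y0.00
; layer 8
G0 Z22.99
G0 X0.00 Y0.00
G1 X17.02 Y0.00
G1 X17.02 Y4.69
G1 X6.86 Y4.69
G1 X6.86 Y22.35
G1 X0.00 Y22.35
G1 X0.00 Y0.00
M2 ; end

The solid is an L-shaped prism: outer 17 × 22.4 mm, arm thicknesses ≈ 4.69 mm (horizontal) and 6.86 mm (vertical), extruded 23 mm in z. Slicing at Δz = 2.87 mm — 8 equal slices spanning the solid's height, so layer i sits at z = i·h/8 — gives 8 non-empty perimeters. Each is a 6-segment closed polygon; G0 lifts to the layer z and rapids to the start vertex, then G1 traces the edges.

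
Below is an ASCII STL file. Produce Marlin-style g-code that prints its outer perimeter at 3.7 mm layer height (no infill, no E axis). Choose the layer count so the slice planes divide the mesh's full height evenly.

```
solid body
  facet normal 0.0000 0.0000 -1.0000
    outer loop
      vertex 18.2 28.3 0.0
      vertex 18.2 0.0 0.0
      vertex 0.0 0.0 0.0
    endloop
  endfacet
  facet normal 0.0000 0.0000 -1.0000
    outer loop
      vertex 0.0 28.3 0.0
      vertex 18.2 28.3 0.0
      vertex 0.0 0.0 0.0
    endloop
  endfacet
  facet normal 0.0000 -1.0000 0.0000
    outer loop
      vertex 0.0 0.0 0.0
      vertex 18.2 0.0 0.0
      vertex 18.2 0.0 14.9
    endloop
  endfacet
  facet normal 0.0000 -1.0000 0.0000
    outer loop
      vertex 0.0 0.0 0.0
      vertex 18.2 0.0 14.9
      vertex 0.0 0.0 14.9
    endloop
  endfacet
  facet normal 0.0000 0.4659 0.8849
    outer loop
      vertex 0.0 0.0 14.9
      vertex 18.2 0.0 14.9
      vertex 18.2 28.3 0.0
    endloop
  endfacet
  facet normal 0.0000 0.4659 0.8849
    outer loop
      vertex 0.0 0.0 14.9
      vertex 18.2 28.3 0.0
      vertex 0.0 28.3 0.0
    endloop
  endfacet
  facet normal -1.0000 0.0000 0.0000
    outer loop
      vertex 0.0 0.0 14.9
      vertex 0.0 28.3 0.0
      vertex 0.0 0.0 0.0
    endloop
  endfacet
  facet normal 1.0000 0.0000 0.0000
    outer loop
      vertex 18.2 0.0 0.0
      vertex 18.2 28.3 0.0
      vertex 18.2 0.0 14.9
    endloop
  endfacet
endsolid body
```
; perimeter-only toolpath
G21 ; units = mm
G90 ; absolute positioning
G28 ; home
; layer 1
G0 Z3.7
G0 X0.0 Y0.0
G1 X18.2 Y0.0
G1 X18.2 Y21.2
G1 X0.0 Y21.2
G1 X0.0 Y0.0
; layer 2
G0 Z7.5
G0 X0.0 Y0.0
G1 X18.2 Y0.0
G1 X18.2 Y14.2
G1 X0.0 Y14.2
G1 X0.0 Y0.0
; layer 3
G0 Z11.2
G0 X0.0 Y0.0
G1 X18.2 Y0.0
G1 X18.2 Y7.1
G1 X0.0 Y7.1
G1 X0.0 Y0.0
M2 ; end

The solid is a wedge (ramp): 18.2 × 28.3 mm base, rising to 14.9 mm along the y=0 edge and sloping linearly to z=0 at y=28.3. Slicing at Δz = 3.7 mm — 4 equal slices spanning the solid's height, so layer i sits at z = i·h/4 — gives 3 non-empty perimeters. Each is a 4-segment closed polygon; G0 lifts to the layer z and rapids to the start vertex, then G1 traces the edges. The cross-section shrinks linearly with z (the slice at the apex is degenerate and omitted).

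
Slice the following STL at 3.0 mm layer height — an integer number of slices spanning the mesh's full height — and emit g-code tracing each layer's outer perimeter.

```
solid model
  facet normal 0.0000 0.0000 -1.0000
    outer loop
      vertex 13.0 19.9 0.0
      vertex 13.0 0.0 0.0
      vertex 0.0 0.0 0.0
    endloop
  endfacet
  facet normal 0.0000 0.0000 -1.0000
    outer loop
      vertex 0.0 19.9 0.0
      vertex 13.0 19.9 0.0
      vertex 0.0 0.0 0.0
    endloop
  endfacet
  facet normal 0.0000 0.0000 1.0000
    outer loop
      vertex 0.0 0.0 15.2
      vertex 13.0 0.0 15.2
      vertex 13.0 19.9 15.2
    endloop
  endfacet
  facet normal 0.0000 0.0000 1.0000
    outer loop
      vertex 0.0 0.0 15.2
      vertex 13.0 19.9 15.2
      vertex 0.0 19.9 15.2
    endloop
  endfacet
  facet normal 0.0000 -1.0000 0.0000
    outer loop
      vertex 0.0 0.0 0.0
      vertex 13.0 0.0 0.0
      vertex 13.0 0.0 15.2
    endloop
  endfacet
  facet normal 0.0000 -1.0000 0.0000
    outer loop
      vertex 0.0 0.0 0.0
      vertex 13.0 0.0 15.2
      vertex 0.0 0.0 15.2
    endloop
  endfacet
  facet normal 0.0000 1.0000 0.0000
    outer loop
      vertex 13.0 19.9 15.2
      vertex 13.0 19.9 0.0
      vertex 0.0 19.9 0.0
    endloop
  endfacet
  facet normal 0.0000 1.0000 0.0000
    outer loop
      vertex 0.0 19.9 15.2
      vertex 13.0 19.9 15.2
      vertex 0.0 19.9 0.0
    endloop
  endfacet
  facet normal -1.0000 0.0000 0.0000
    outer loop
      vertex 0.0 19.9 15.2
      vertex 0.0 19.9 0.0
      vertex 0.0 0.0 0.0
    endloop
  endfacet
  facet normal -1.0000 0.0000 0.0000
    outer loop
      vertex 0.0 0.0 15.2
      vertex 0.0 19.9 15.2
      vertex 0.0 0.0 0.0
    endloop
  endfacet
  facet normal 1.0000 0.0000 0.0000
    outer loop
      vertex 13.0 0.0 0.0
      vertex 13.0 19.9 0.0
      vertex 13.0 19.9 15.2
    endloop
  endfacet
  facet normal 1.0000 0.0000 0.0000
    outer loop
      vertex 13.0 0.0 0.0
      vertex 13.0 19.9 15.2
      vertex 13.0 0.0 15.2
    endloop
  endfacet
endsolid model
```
; perimeter-only toolpath
G21 ; units = mm
G90 ; absolute positioning
G28 ; home
; layer 1
G0 Z3.0
G0 X0.0 Y0.0
G1 X13.0 Y0.0
G1 X13.0 Y19.9
G1 X0.0 Y19.9
G1 X0.0 Y0.0
; layer 2
G0 Z6.1
G0 X0.0 Y0.0
G1 X13.0 Y0.0
G1 X13.0 Y19.9
G1 X0.0 Y19.9
G1 X0.0 Y0.0
; layer 3
G0 Z9.1
G0 X0.0 Y0.0
G1 X13.0 Y0.0
G1 X13.0 Y19.9
G1 X0.0 Y19.9
G1 X0.0 Y0.0
; layer 4
G0 Z12.2
G0 X0.0 Y0.0
G1 X13.0 Y0.0
G1 X13.0 Y19.9
G1 X0.0 Y19.9
G1 X0.0 Y0.0
; layer 5
G0 Z15.2
G0 X0.0 Y0.0
G1 X13.0 Y0.0
G1 X13.0 Y19.9
G1 X0.0 Y19.9
G1 X0.0 Y0.0
M2 ; end

The solid is a rectangular box, roughly 13 × 19.9 mm footprint and 15.2 mm tall. Slicing at Δz = 3.0 mm — 5 equal slices spanning the solid's height, so layer i sits at z = i·h/5 — gives 5 non-empty perimeters. Each is a 4-segment closed polygon; G0 lifts to the layer z and rapids to the start vertex, then G1 traces the edges.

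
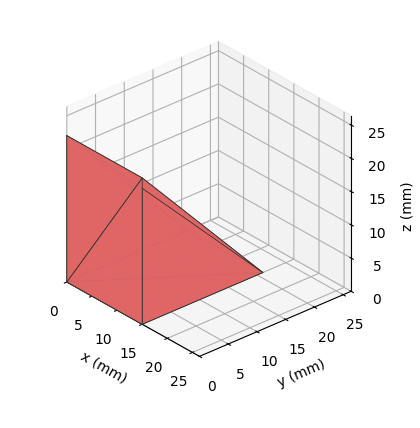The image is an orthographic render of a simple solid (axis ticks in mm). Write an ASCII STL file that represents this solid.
Reading the render: the shape is a wedge (ramp): 15 × 21 mm base, rising to 22 mm along the y=0 edge and sloping linearly to z=0 at y=21 (dimensions read to the nearest mm from the axis ticks). For the STL, each face is triangulated and given an outward normal.

solid part
  facet normal 0.0000 0.0000 -1.0000
    outer loop
      vertex 15.0 21.0 0.0
      vertex 15.0 0.0 0.0
      vertex 0.0 0.0 0.0
    endloop
  endfacet
  facet normal 0.0000 0.0000 -1.0000
    outer loop
      vertex 0.0 21.0 0.0
      vertex 15.0 21.0 0.0
      vertex 0.0 0.0 0.0
    endloop
  endfacet
  facet normal 0.0000 -1.0000 0.0000
    outer loop
      vertex 0.0 0.0 0.0
      vertex 15.0 0.0 0.0
      vertex 15.0 0.0 22.0
    endloop
  endfacet
  facet normal 0.0000 -1.0000 0.0000
    outer loop
      vertex 0.0 0.0 0.0
      vertex 15.0 0.0 22.0
      vertex 0.0 0.0 22.0
    endloop
  endfacet
  facet normal 0.0000 0.7234 0.6905
    outer loop
      vertex 0.0 0.0 22.0
      vertex 15.0 0.0 22.0
      vertex 15.0 21.0 0.0
    endloop
  endfacet
  facet normal 0.0000 0.7234 0.6905
    outer loop
      vertex 0.0 0.0 22.0
      vertex 15.0 21.0 0.0
      vertex 0.0 21.0 0.0
    endloop
  endfacet
  facet normal -1.0000 0.0000 0.0000
    outer loop
      vertex 0.0 0.0 22.0
      vertex 0.0 21.0 0.0
      vertex 0.0 0.0 0.0
    endloop
  endfacet
  facet normal 1.0000 0.0000 0.0000
    outer loop
      vertex 15.0 0.0 0.0
      vertex 15.0 21.0 0.0
      vertex 15.0 0.0 22.0
    endloop
  endfacet
endsolid part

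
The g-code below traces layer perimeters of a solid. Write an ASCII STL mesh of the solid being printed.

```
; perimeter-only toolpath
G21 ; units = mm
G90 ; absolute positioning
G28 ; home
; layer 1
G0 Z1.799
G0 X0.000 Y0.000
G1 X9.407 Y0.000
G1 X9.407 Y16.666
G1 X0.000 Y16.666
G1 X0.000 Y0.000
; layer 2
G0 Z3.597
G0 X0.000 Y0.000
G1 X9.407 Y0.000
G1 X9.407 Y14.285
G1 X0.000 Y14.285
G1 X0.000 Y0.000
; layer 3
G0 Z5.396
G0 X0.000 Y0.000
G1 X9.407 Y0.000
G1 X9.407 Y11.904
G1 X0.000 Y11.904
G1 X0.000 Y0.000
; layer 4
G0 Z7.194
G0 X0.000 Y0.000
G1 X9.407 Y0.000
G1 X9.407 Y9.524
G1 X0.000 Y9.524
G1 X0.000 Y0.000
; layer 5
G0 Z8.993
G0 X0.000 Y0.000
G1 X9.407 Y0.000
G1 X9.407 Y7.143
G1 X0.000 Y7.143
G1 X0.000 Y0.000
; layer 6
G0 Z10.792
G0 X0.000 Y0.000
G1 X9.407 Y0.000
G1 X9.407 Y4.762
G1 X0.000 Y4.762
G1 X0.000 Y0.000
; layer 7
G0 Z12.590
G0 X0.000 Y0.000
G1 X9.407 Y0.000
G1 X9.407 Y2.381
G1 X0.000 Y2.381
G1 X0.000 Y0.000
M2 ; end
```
solid part
  facet normal 0.0000 0.0000 -1.0000
    outer loop
      vertex 9.407 19.047 0.000
      vertex 9.407 0.000 0.000
      vertex 0.000 0.000 0.000
    endloop
  endfacet
  facet normal 0.0000 0.0000 -1.0000
    outer loop
      vertex 0.000 19.047 0.000
      vertex 9.407 19.047 0.000
      vertex 0.000 0.000 0.000
    endloop
  endfacet
  facet normal 0.0000 -1.0000 0.0000
    outer loop
      vertex 0.000 0.000 0.000
      vertex 9.407 0.000 0.000
      vertex 9.407 0.000 14.389
    endloop
  endfacet
  facet normal 0.0000 -1.0000 0.0000
    outer loop
      vertex 0.000 0.000 0.000
      vertex 9.407 0.000 14.389
      vertex 0.000 0.000 14.389
    endloop
  endfacet
  facet normal 0.0000 0.6028 0.7979
    outer loop
      vertex 0.000 0.000 14.389
      vertex 9.407 0.000 14.389
      vertex 9.407 19.047 0.000
    endloop
  endfacet
  facet normal 0.0000 0.6028 0.7979
    outer loop
      vertex 0.000 0.000 14.389
      vertex 9.407 19.047 0.000
      vertex 0.000 19.047 0.000
    endloop
  endfacet
  facet normal -1.0000 0.0000 0.0000
    outer loop
      vertex 0.000 0.000 14.389
      vertex 0.000 19.047 0.000
      vertex 0.000 0.000 0.000
    endloop
  endfacet
  facet normal 1.0000 0.0000 0.0000
    outer loop
      vertex 9.407 0.000 0.000
      vertex 9.407 19.047 0.000
      vertex 9.407 0.000 14.389
    endloop
  endfacet
endsolid part

The G0 Z moves step by Δz≈1.799 mm. The G1 loops shrink linearly with z, so the solid tapers from its base footprint up to z≈14.4. Closing with a flat bottom cap and the tapered top and triangulating gives 8 facets — a wedge (ramp): 9.41 × 19 mm base, rising to 14.4 mm along the y=0 edge and sloping linearly to z=0 at y=19.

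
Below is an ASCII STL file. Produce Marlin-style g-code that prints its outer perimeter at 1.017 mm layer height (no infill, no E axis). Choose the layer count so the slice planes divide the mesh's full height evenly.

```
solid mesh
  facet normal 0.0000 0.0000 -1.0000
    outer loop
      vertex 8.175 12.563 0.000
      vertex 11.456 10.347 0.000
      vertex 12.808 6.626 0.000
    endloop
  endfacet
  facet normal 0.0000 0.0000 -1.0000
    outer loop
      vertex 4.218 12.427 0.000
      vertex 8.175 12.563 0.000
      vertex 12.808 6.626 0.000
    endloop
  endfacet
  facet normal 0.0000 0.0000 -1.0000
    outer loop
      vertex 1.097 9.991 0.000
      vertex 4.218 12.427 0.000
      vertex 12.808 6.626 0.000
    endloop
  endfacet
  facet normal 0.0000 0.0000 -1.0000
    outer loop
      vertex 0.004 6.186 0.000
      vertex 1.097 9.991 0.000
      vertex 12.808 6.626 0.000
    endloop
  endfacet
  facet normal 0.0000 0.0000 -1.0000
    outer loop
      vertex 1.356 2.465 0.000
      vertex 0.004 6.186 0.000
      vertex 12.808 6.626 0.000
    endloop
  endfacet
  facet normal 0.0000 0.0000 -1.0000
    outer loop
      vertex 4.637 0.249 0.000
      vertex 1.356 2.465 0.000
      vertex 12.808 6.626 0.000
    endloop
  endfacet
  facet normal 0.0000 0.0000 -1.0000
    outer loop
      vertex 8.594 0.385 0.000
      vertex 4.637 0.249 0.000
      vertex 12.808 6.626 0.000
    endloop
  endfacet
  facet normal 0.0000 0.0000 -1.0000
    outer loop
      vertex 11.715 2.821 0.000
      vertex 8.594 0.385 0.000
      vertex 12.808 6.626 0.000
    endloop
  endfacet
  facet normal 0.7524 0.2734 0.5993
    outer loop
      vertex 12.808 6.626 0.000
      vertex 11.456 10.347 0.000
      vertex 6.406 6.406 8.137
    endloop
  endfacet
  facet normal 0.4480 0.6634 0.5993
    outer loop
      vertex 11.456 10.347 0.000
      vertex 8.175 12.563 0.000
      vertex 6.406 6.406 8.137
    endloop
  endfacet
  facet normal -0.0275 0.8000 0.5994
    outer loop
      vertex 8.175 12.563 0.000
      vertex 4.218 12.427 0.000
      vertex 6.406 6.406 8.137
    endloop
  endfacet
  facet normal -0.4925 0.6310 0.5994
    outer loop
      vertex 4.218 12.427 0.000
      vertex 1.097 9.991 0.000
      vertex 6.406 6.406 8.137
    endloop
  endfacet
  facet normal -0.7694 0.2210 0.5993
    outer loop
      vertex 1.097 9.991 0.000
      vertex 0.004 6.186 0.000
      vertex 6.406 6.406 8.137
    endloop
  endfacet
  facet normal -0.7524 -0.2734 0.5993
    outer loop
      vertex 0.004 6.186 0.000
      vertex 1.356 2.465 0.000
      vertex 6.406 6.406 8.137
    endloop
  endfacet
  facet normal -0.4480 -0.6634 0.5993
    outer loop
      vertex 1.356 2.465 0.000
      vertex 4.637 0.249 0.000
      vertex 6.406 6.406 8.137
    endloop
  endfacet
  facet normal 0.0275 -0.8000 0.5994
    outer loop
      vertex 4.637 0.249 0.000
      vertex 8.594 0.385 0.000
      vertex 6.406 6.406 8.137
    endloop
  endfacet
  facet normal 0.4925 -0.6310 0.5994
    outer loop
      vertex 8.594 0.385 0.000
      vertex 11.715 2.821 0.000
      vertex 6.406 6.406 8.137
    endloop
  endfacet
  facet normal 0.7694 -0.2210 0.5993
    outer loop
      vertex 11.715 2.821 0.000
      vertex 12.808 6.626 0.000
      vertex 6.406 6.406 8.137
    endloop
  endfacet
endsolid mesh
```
; perimeter-only toolpath
G21 ; units = mm
G90 ; absolute positioning
G28 ; home
; layer 1
G0 Z1.017
G0 X12.008 Y6.599
G1 X10.825 Y9.854
G1 X7.954 Y11.793
G1 X4.492 Y11.674
G1 X1.761 Y9.543
G1 X0.804 Y6.213
G1 X1.987 Y2.958
G1 X4.858 Y1.019
G1 X8.320 Y1.138
G1 X11.051 Y3.269
G1 X12.008 Y6.599
; layer 2
G0 Z2.034
G0 X11.207 Y6.571
G1 X10.193 Y9.362
G1 X7.733 Y11.024
G1 X4.765 Y10.922
G1 X2.424 Y9.095
G1 X1.604 Y6.241
G1 X2.619 Y3.450
G1 X5.079 Y1.788
G1 X8.047 Y1.890
G1 X10.388 Y3.717
G1 X11.207 Y6.571
; layer 3
G0 Z3.051
G0 X10.407 Y6.543
G1 X9.562 Y8.869
G1 X7.512 Y10.254
G1 X5.038 Y10.169
G1 X3.088 Y8.647
G1 X2.405 Y6.268
G1 X3.250 Y3.943
G1 X5.300 Y2.558
G1 X7.774 Y2.643
G1 X9.724 Y4.165
G1 X10.407 Y6.543
; layer 4
G0 Z4.069
G0 X9.607 Y6.516
G1 X8.931 Y8.377
G1 X7.290 Y9.485
G1 X5.312 Y9.416
G1 X3.752 Y8.198
G1 X3.205 Y6.296
G1 X3.881 Y4.435
G1 X5.521 Y3.327
G1 X7.500 Y3.395
G1 X9.060 Y4.614
G1 X9.607 Y6.516
; layer 5
G0 Z5.086
G0 X8.807 Y6.489
G1 X8.300 Y7.884
G1 X7.069 Y8.715
G1 X5.585 Y8.664
G1 X4.415 Y7.750
G1 X4.005 Y6.324
G1 X4.512 Y4.928
G1 X5.743 Y4.097
G1 X7.226 Y4.148
G1 X8.397 Y5.062
G1 X8.807 Y6.489
; layer 6
G0 Z6.103
G0 X8.006 Y6.461
G1 X7.668 Y7.391
G1 X6.848 Y7.945
G1 X5.859 Y7.911
G1 X5.079 Y7.302
G1 X4.806 Y6.351
G1 X5.144 Y5.421
G1 X5.964 Y4.867
G1 X6.953 Y4.901
G1 X7.733 Y5.510
G1 X8.006 Y6.461
; layer 7
G0 Z7.120
G0 X7.206 Y6.433
G1 X7.037 Y6.899
G1 X6.627 Y7.176
G1 X6.133 Y7.159
G1 X5.742 Y6.854
G1 X5.606 Y6.378
G1 X5.775 Y5.913
G1 X6.185 Y5.636
G1 X6.679 Y5.653
G1 X7.070 Y5.958
G1 X7.206 Y6.433
M2 ; end

The solid is a regular 10-sided pyramid, base circumscribed radius ≈ 6.41 mm, apex at z ≈ 8.14 mm. Slicing at Δz = 1.017 mm — 8 equal slices spanning the solid's height, so layer i sits at z = i·h/8 — gives 7 non-empty perimeters. Each is a 10-segment closed polygon; G0 lifts to the layer z and rapids to the start vertex, then G1 traces the edges. The cross-section shrinks linearly with z (the slice at the apex is degenerate and omitted).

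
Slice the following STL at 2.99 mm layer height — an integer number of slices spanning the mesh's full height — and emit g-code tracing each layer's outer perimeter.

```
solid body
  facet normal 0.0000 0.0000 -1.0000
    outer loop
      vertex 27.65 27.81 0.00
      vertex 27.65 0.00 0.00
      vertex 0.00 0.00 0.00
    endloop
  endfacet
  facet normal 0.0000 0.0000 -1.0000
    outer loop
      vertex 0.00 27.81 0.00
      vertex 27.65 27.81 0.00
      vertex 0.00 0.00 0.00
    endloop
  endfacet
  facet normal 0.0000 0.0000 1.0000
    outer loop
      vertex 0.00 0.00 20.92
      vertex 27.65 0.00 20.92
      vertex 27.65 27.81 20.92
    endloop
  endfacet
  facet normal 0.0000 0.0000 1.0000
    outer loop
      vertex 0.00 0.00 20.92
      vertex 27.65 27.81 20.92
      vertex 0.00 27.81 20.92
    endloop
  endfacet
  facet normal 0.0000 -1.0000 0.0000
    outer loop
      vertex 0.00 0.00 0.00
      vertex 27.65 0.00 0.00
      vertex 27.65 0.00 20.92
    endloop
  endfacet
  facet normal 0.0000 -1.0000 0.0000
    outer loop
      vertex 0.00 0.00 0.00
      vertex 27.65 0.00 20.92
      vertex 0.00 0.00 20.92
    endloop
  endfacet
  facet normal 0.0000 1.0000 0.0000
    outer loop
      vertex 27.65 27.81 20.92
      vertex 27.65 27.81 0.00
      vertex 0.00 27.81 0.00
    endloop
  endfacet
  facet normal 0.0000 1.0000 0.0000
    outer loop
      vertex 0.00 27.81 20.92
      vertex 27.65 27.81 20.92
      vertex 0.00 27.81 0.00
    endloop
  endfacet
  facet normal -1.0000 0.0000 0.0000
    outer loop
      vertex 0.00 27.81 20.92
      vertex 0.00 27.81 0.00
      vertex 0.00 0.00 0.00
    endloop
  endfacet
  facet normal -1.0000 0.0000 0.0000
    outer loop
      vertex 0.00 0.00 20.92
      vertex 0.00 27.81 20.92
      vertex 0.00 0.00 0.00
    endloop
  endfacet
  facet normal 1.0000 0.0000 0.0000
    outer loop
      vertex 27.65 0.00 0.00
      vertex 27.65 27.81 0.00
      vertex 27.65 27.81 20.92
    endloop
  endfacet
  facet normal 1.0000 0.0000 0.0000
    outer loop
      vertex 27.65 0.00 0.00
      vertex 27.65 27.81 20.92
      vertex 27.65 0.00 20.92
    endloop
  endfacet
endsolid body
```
; perimeter-only toolpath
G21 ; units = mm
G90 ; absolute positioning
G28 ; home
; layer 1
G0 Z2.99
G0 X0.00 Y0.00
G1 X27.65 Y0.00
G1 X27.65 Y27.81
G1 X0.00 Y27.81
G1 X0.00 Y0.00
; layer 2
G0 Z5.98
G0 X0.00 Y0.00
G1 X27.65 Y0.00
G1 X27.65 Y27.81
G1 X0.00 Y27.81
G1 X0.00 Y0.00
; layer 3
G0 Z8.97
G0 X0.00 Y0.00
G1 X27.65 Y0.00
G1 X27.65 Y27.81
G1 X0.00 Y27.81
G1 X0.00 Y0.00
; layer 4
G0 Z11.95
G0 X0.00 Y0.00
G1 X27.65 Y0.00
G1 X27.65 Y27.81
G1 X0.00 Y27.81
G1 X0.00 Y0.00
; layer 5
G0 Z14.94
G0 X0.00 Y0.00
G1 X27.65 Y0.00
G1 X27.65 Y27.81
G1 X0.00 Y27.81
G1 X0.00 Y0.00
; layer 6
G0 Z17.93
G0 X0.00 Y0.00
G1 X27.65 Y0.00
G1 X27.65 Y27.81
G1 X0.00 Y27.81
G1 X0.00 Y0.00
; layer 7
G0 Z20.92
G0 X0.00 Y0.00
G1 X27.65 Y0.00
G1 X27.65 Y27.81
G1 X0.00 Y27.81
G1 X0.00 Y0.00
M2 ; end

The solid is a rectangular box, roughly 27.6 × 27.8 mm footprint and 20.9 mm tall. Slicing at Δz = 2.99 mm — 7 equal slices spanning the solid's height, so layer i sits at z = i·h/7 — gives 7 non-empty perimeters. Each is a 4-segment closed polygon; G0 lifts to the layer z and rapids to the start vertex, then G1 traces the edges.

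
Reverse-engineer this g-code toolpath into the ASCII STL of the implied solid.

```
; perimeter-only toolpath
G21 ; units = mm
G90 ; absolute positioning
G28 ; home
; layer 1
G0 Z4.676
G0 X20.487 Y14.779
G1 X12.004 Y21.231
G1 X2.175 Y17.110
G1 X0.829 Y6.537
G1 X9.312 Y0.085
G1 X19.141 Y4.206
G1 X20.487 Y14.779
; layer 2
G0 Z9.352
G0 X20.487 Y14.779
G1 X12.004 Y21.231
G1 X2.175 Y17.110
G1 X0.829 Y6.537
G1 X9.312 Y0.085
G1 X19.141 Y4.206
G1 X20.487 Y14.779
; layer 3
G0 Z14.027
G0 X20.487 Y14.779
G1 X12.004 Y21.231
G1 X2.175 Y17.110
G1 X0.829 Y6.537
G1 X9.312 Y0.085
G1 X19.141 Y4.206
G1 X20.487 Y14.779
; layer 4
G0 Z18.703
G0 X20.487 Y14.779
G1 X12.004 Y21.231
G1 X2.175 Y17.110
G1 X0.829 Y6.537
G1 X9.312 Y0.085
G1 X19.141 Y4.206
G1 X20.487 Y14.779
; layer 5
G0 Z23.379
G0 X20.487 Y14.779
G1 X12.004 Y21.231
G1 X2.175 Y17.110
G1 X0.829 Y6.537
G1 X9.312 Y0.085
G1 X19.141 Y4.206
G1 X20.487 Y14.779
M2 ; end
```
solid part
  facet normal 0.0000 0.0000 -1.0000
    outer loop
      vertex 2.175 17.110 0.000
      vertex 12.004 21.231 0.000
      vertex 20.487 14.779 0.000
    endloop
  endfacet
  facet normal 0.0000 0.0000 -1.0000
    outer loop
      vertex 0.829 6.537 0.000
      vertex 2.175 17.110 0.000
      vertex 20.487 14.779 0.000
    endloop
  endfacet
  facet normal 0.0000 0.0000 -1.0000
    outer loop
      vertex 9.312 0.085 0.000
      vertex 0.829 6.537 0.000
      vertex 20.487 14.779 0.000
    endloop
  endfacet
  facet normal 0.0000 0.0000 -1.0000
    outer loop
      vertex 19.141 4.206 0.000
      vertex 9.312 0.085 0.000
      vertex 20.487 14.779 0.000
    endloop
  endfacet
  facet normal 0.0000 0.0000 1.0000
    outer loop
      vertex 20.487 14.779 23.379
      vertex 12.004 21.231 23.379
      vertex 2.175 17.110 23.379
    endloop
  endfacet
  facet normal 0.0000 0.0000 1.0000
    outer loop
      vertex 20.487 14.779 23.379
      vertex 2.175 17.110 23.379
      vertex 0.829 6.537 23.379
    endloop
  endfacet
  facet normal 0.0000 0.0000 1.0000
    outer loop
      vertex 20.487 14.779 23.379
      vertex 0.829 6.537 23.379
      vertex 9.312 0.085 23.379
    endloop
  endfacet
  facet normal 0.0000 0.0000 1.0000
    outer loop
      vertex 20.487 14.779 23.379
      vertex 9.312 0.085 23.379
      vertex 19.141 4.206 23.379
    endloop
  endfacet
  facet normal 0.6054 0.7959 0.0000
    outer loop
      vertex 20.487 14.779 0.000
      vertex 12.004 21.231 0.000
      vertex 12.004 21.231 23.379
    endloop
  endfacet
  facet normal 0.6054 0.7959 0.0000
    outer loop
      vertex 20.487 14.779 0.000
      vertex 12.004 21.231 23.379
      vertex 20.487 14.779 23.379
    endloop
  endfacet
  facet normal -0.3867 0.9222 0.0000
    outer loop
      vertex 12.004 21.231 0.000
      vertex 2.175 17.110 0.000
      vertex 2.175 17.110 23.379
    endloop
  endfacet
  facet normal -0.3867 0.9222 0.0000
    outer loop
      vertex 12.004 21.231 0.000
      vertex 2.175 17.110 23.379
      vertex 12.004 21.231 23.379
    endloop
  endfacet
  facet normal -0.9920 0.1263 0.0000
    outer loop
      vertex 2.175 17.110 0.000
      vertex 0.829 6.537 0.000
      vertex 0.829 6.537 23.379
    endloop
  endfacet
  facet normal -0.9920 0.1263 0.0000
    outer loop
      vertex 2.175 17.110 0.000
      vertex 0.829 6.537 23.379
      vertex 2.175 17.110 23.379
    endloop
  endfacet
  facet normal -0.6054 -0.7959 0.0000
    outer loop
      vertex 0.829 6.537 0.000
      vertex 9.312 0.085 0.000
      vertex 9.312 0.085 23.379
    endloop
  endfacet
  facet normal -0.6054 -0.7959 0.0000
    outer loop
      vertex 0.829 6.537 0.000
      vertex 9.312 0.085 23.379
      vertex 0.829 6.537 23.379
    endloop
  endfacet
  facet normal 0.3867 -0.9222 0.0000
    outer loop
      vertex 9.312 0.085 0.000
      vertex 19.141 4.206 0.000
      vertex 19.141 4.206 23.379
    endloop
  endfacet
  facet normal 0.3867 -0.9222 0.0000
    outer loop
      vertex 9.312 0.085 0.000
      vertex 19.141 4.206 23.379
      vertex 9.312 0.085 23.379
    endloop
  endfacet
  facet normal 0.9920 -0.1263 0.0000
    outer loop
      vertex 19.141 4.206 0.000
      vertex 20.487 14.779 0.000
      vertex 20.487 14.779 23.379
    endloop
  endfacet
  facet normal 0.9920 -0.1263 0.0000
    outer loop
      vertex 19.141 4.206 0.000
      vertex 20.487 14.779 23.379
      vertex 19.141 4.206 23.379
    endloop
  endfacet
endsolid part

The G0 Z moves step by Δz≈4.676 mm. Every layer's G1 loop is the same polygon, so the solid is a straight extrusion of it from z=0 to z≈23.4. Closing with flat bottom and top caps and triangulating gives 20 facets — a regular 6-sided prism (a cylinder approximated with 6 flat sides), circumscribed radius ≈ 10.7 mm, height ≈ 23.4 mm.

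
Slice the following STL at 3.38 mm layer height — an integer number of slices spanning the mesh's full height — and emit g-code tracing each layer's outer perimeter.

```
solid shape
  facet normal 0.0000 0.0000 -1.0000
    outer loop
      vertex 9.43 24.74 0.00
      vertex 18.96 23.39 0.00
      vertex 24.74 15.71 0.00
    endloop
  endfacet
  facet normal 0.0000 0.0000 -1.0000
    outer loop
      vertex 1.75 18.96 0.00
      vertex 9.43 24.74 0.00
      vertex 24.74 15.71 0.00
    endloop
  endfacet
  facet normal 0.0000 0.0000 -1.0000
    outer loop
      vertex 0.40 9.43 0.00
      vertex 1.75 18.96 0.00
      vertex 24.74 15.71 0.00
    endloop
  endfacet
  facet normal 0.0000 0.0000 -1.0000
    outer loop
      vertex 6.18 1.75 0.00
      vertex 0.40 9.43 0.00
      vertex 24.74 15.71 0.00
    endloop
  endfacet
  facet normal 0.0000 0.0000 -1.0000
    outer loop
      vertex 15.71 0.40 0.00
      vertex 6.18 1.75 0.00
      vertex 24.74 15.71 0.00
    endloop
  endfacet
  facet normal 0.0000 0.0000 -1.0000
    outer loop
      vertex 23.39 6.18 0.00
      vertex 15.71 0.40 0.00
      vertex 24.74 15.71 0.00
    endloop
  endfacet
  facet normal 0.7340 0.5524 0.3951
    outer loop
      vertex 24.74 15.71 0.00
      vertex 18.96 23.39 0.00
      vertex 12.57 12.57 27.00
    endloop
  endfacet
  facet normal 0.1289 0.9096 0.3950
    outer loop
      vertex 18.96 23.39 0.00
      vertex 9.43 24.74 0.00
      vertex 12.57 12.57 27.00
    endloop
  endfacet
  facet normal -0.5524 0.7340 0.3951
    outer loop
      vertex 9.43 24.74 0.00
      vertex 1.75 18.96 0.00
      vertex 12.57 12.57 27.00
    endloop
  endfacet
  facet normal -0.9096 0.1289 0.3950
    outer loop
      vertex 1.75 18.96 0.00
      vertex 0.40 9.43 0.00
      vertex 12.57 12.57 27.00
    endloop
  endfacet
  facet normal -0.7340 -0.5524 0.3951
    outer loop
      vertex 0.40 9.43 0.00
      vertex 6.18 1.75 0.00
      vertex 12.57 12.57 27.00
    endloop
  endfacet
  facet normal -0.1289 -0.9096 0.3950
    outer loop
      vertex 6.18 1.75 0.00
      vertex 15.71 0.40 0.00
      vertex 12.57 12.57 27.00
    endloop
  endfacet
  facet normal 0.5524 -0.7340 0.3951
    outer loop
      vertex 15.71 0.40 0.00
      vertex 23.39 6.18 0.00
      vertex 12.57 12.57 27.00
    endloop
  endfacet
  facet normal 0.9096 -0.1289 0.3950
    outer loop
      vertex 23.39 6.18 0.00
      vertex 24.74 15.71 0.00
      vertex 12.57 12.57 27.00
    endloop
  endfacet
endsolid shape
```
; perimeter-only toolpath
G21 ; units = mm
G90 ; absolute positioning
G28 ; home
; layer 1
G0 Z3.38
G0 X23.22 Y15.32
G1 X18.16 Y22.04
G1 X9.82 Y23.22
G1 X3.10 Y18.16
G1 X1.92 Y9.82
G1 X6.98 Y3.10
G1 X15.32 Y1.92
G1 X22.04 Y6.98
G1 X23.22 Y15.32
; layer 2
G0 Z6.75
G0 X21.70 Y14.93
G1 X17.36 Y20.69
G1 X10.21 Y21.70
G1 X4.46 Y17.36
G1 X3.44 Y10.21
G1 X7.78 Y4.46
G1 X14.93 Y3.44
G1 X20.69 Y7.78
G1 X21.70 Y14.93
; layer 3
G0 Z10.12
G0 X20.18 Y14.53
G1 X16.56 Y19.33
G1 X10.61 Y20.18
G1 X5.81 Y16.56
G1 X4.96 Y10.61
G1 X8.58 Y5.81
G1 X14.53 Y4.96
G1 X19.33 Y8.58
G1 X20.18 Y14.53
; layer 4
G0 Z13.50
G0 X18.66 Y14.14
G1 X15.77 Y17.98
G1 X11.00 Y18.66
G1 X7.16 Y15.77
G1 X6.49 Y11.00
G1 X9.38 Y7.16
G1 X14.14 Y6.49
G1 X17.98 Y9.38
G1 X18.66 Y14.14
; layer 5
G0 Z16.88
G0 X17.13 Y13.75
G1 X14.97 Y16.63
G1 X11.39 Y17.13
G1 X8.51 Y14.97
G1 X8.01 Y11.39
G1 X10.17 Y8.51
G1 X13.75 Y8.01
G1 X16.63 Y10.17
G1 X17.13 Y13.75
; layer 6
G0 Z20.25
G0 X15.61 Y13.36
G1 X14.17 Y15.28
G1 X11.79 Y15.61
G1 X9.87 Y14.17
G1 X9.53 Y11.79
G1 X10.97 Y9.87
G1 X13.36 Y9.53
G1 X15.28 Y10.97
G1 X15.61 Y13.36
; layer 7
G0 Z23.62
G0 X14.09 Y12.96
G1 X13.37 Y13.92
G1 X12.18 Y14.09
G1 X11.22 Y13.37
G1 X11.05 Y12.18
G1 X11.77 Y11.22
G1 X12.96 Y11.05
G1 X13.92 Y11.77
G1 X14.09 Y12.96
M2 ; end

The solid is a regular 8-sided pyramid, base circumscribed radius ≈ 12.6 mm, apex at z ≈ 27 mm. Slicing at Δz = 3.38 mm — 8 equal slices spanning the solid's height, so layer i sits at z = i·h/8 — gives 7 non-empty perimeters. Each is a 8-segment closed polygon; G0 lifts to the layer z and rapids to the start vertex, then G1 traces the edges. The cross-section shrinks linearly with z (the slice at the apex is degenerate and omitted).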